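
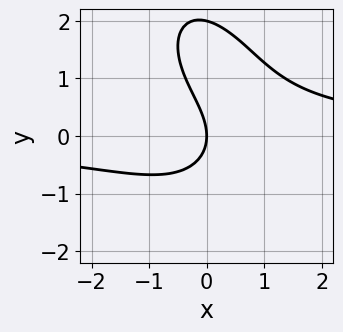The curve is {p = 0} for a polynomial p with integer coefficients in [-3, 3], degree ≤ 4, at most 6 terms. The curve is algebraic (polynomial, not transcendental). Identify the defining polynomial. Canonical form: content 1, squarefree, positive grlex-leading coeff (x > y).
2*x^2*y + x*y^2 + y^3 - 2*y^2 - 3*x

1. The degree is 3 — the shape is more complex than any degree-2 curve.
2. Observable constraints: among the integer gridlines, it crosses the y-axis at y ∈ {0, 2}; one x-axis crossing is at x = 0.
3. These observations pin down the coefficients.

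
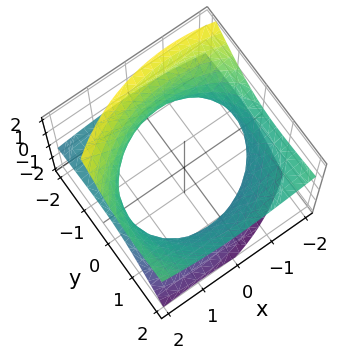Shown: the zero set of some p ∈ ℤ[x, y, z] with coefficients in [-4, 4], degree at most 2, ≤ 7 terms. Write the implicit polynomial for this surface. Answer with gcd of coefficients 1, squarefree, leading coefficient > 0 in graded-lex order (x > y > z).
x^2 + x*z + y^2 - 3*y*z - 3*z^2 - 3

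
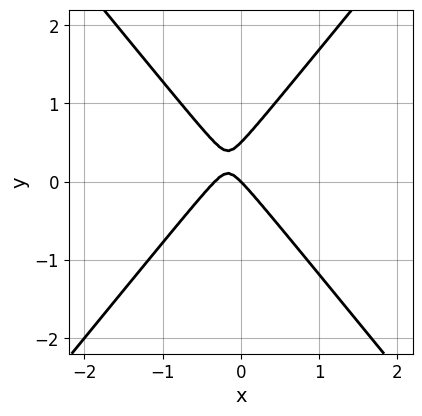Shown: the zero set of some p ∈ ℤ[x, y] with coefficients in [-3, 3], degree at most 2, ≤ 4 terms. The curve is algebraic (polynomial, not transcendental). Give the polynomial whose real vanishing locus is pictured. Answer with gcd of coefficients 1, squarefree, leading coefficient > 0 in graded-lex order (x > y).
3*x^2 - 2*y^2 + x + y

1. Degree: the shape is more complex than any degree-1 curve, so deg p = 2.
2. Checking where it meets the axes: it crosses the x-axis at the gridline x = 0; it crosses the y-axis at the gridline y = 0.
3. Matching integer coefficients to the picture gives p.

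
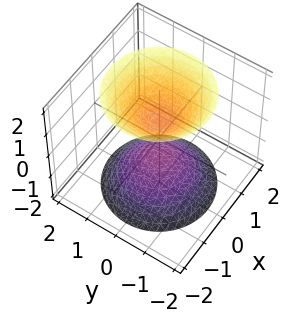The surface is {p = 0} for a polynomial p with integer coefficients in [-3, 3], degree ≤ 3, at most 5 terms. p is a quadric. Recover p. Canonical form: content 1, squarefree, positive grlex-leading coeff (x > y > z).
3*x^2 + 3*y^2 - 2*z^2 + 1

(a) The picture has 2 separate pieces. They look like related sheets of one shape, so recover p as a whole.
(b) The degree is 2 — two sheets facing apart; a quadric.
(c) Symmetries: the surface is invariant under rotation about z: p = q(x² + y², z); mirror symmetry z ↦ −z ⇒ only even powers of z.
(d) Against the integer gridlines: no x-intercept at any integer in the box; the surface avoids every integer y-axis point in the box.
(e) Putting this together gives p.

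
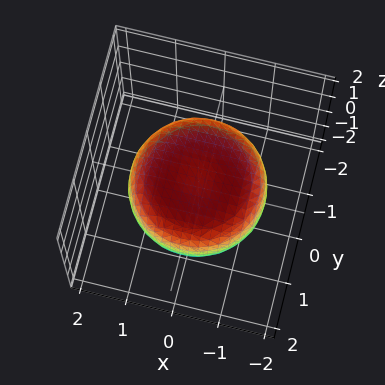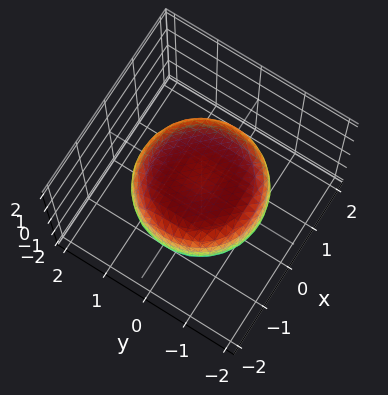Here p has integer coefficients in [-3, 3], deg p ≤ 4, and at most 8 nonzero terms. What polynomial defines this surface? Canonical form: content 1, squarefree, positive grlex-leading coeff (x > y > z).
Degree: the shape is more complex than any degree-3 surface, so deg p = 4.
By symmetry, every cross-section ⟂ z is a circle, so x, y appear only via x² + y².
Reading off the gridlines: a circular section at z = 0 has radius between 1 and 2.
Solving for integer coefficients yields p as stated.

x^4 + 2*x^2*y^2 + y^4 - x^2 - y^2 + 3*z^2 - 2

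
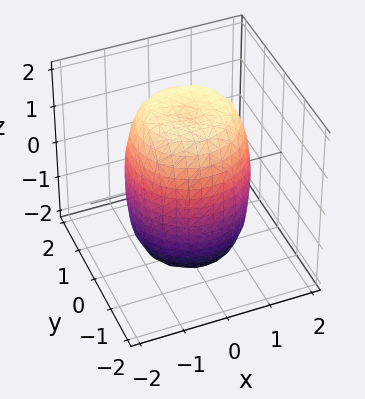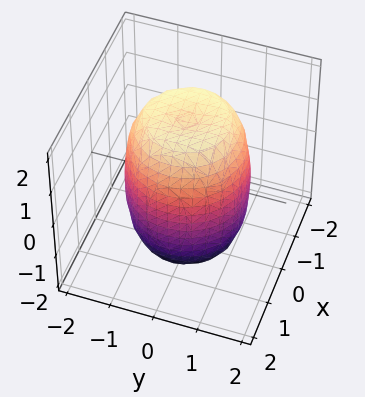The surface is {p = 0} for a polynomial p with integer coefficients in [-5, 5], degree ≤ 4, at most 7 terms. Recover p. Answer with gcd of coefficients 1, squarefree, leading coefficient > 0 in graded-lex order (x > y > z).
(a) Degree: the shape is more complex than any degree-3 surface, so deg p = 4.
(b) By symmetry, every cross-section ⟂ z is a circle, so x, y appear only via x² + y².
(c) Observable constraints: a circular section at z = 1 has radius between 1 and 2.
(d) Matching integer coefficients to the picture gives p.

2*x^4 + 4*x^2*y^2 + 2*y^4 - 2*x^2 - 2*y^2 + z^2 - 3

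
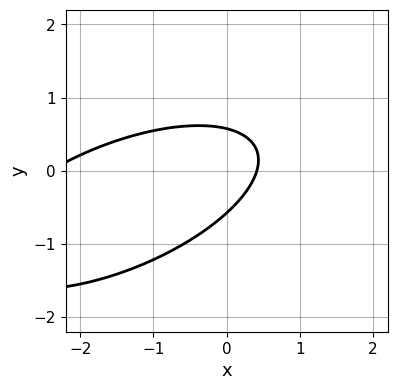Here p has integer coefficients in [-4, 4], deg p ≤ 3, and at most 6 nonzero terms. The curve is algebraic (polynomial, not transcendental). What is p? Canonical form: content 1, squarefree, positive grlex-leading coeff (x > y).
1. deg p = 2. A generic line meets the curve in up to 2 points.
2. Solving for integer coefficients yields p as stated.

x^2 - 2*x*y + 3*y^2 + 2*x - 1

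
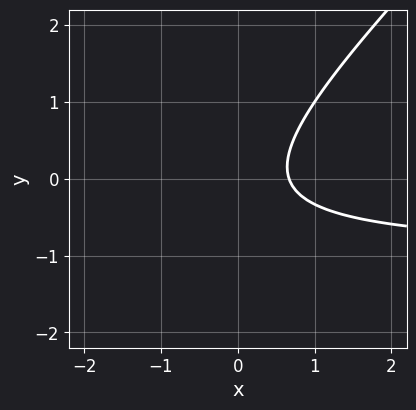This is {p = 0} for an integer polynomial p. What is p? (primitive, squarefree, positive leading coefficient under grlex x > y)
3*x*y - 3*y^2 + 3*x - y - 2

(a) deg p = 2. No degree-1 curve has this shape.
(b) Observable constraints: the curve avoids every integer y-axis point in the box.
(c) Putting this together gives p.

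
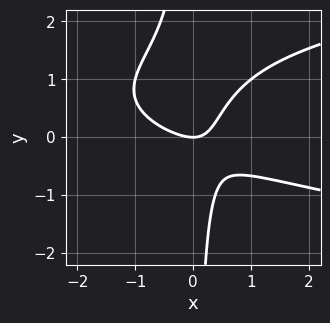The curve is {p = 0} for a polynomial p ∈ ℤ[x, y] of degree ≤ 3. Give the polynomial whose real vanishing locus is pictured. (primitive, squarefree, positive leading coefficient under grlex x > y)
3*x*y^2 - 2*x^2 - 3*x*y + 2*y

1. Degree: no degree-2 curve has this shape, so deg p = 3.
2. Reading off the gridlines: it crosses the x-axis at the gridline x = 0; it crosses the y-axis at the gridline y = 0.
3. The integer polynomial consistent with all of this is the stated p.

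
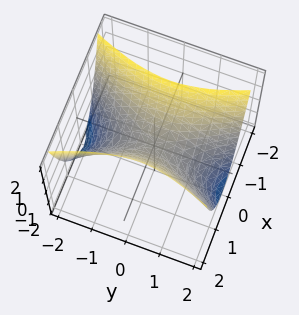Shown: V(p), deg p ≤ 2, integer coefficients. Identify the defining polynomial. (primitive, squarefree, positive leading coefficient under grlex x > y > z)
3*x^2 - y^2 - 2*z

The degree is 2 — a hyperbolic paraboloid; a quadric.
Symmetries: the x ↦ −x reflection is a symmetry, so x appears only in even powers; mirror symmetry y ↦ −y ⇒ only even powers of y.
Observable constraints: one x-axis crossing is at x = 0; it crosses the y-axis at the gridline y = 0.
These observations pin down the coefficients.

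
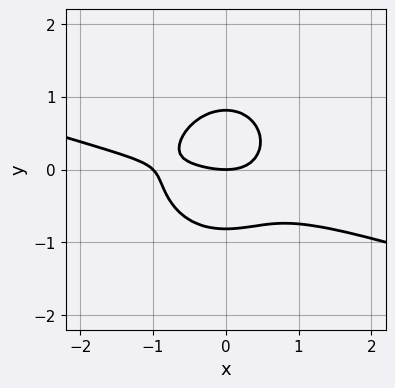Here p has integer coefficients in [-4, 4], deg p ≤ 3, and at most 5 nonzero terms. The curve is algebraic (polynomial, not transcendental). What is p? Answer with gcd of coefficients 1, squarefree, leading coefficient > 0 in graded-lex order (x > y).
First, deg p = 3. The shape is more complex than any degree-2 curve.
Next, reading off the gridlines: one y-axis crossing is at y = 0; the x-axis gridline crossings are at x ∈ {-1, 0}.
Finally, matching integer coefficients to the picture gives p.

x^3 + 3*x^2*y + 3*y^3 + x^2 - 2*y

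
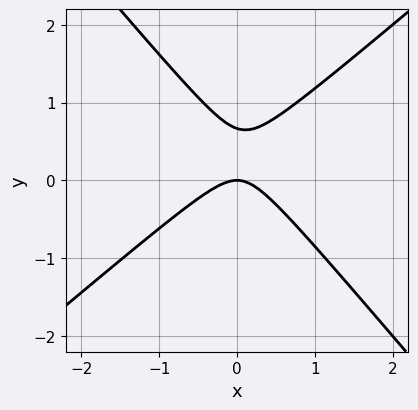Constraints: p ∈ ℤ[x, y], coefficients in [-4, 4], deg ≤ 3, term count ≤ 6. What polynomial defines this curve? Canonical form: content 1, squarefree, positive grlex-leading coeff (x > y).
1. The degree is 2 — no degree-1 curve has this shape.
2. From the visible intercepts: it meets the y-axis at y = 0 (among the integer gridlines); one x-axis crossing is at x = 0.
3. Matching integer coefficients to the picture gives p.

3*x^2 - x*y - 3*y^2 + 2*y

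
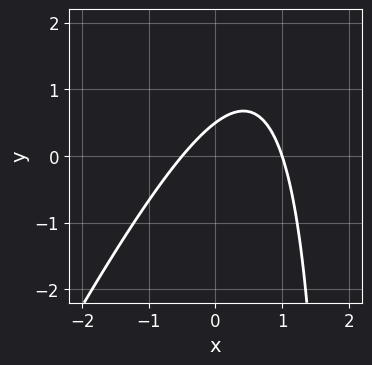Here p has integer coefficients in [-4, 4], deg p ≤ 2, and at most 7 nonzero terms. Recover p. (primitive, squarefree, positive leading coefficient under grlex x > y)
1. deg p = 2. A generic line meets the curve in up to 2 points.
2. From the visible intercepts: it crosses the x-axis at the gridline x = 1.
3. Solving for integer coefficients yields p as stated.

2*x^2 - x*y - x + 2*y - 1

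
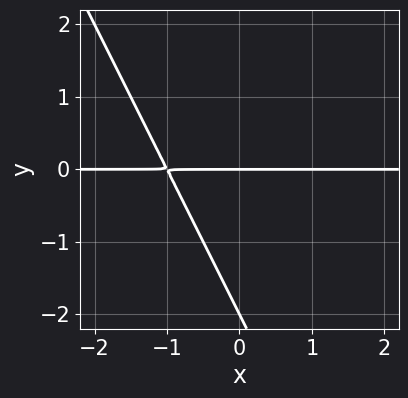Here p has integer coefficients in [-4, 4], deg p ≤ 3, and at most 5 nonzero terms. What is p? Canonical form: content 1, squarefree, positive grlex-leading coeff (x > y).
2*x*y + y^2 + 2*y

First, the degree is 2 — the shape is more complex than any degree-1 curve.
Then, from the axis intercepts and sections: among the integer gridlines, it crosses the y-axis at y ∈ {-2, 0}; the visible x-axis segment lies entirely on the curve.
Finally, together with the visible shape, these determine p as stated.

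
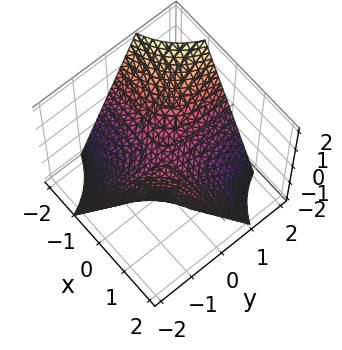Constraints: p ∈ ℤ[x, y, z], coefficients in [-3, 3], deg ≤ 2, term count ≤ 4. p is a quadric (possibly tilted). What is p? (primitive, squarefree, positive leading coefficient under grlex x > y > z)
x*y + z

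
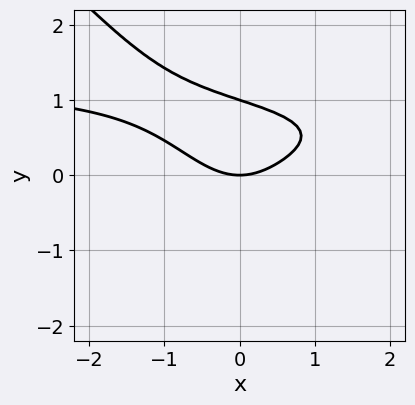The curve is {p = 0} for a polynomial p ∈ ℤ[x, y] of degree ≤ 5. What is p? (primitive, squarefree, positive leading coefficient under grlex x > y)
1. deg p = 4. A generic line meets the curve in up to 4 points.
2. Checking where it meets the axes: one x-axis crossing is at x = 0; the y-axis gridline crossings are at y ∈ {0, 1}.
3. Solving for integer coefficients yields p as stated.

3*x*y^3 + 3*y^4 - x^2*y + 2*x^2 - 3*y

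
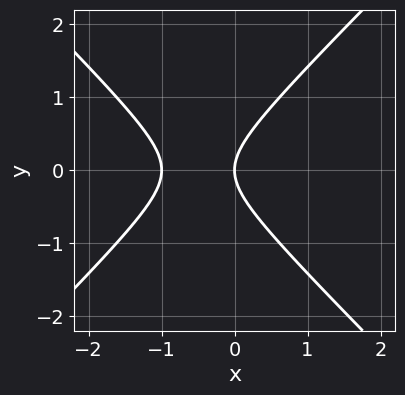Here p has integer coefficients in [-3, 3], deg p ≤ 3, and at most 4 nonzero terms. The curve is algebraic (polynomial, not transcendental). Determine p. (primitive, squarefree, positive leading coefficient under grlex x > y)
1. deg p = 2. The shape is more complex than any degree-1 curve.
2. Symmetries: the y ↦ −y reflection is a symmetry, so y appears only in even powers.
3. Reading off the gridlines: the x-axis gridline crossings are at x ∈ {-1, 0}; it crosses the y-axis at the gridline y = 0.
4. The integer polynomial consistent with all of this is the stated p.

x^2 - y^2 + x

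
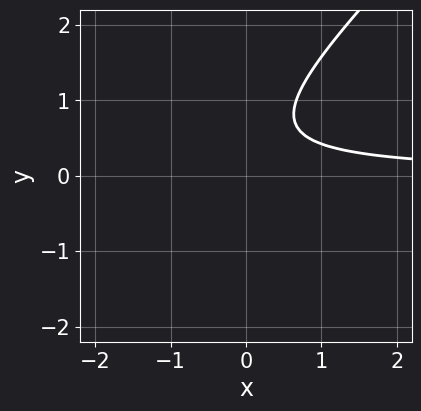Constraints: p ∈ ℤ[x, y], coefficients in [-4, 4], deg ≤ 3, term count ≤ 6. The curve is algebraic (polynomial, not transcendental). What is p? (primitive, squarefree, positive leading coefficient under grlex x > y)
First, deg p = 2. No degree-1 curve has this shape.
Then, checking where it meets the axes: the curve avoids every integer y-axis point in the box; it misses every integer gridline on the x-axis.
Finally, fitting integer coefficients to these (and the overall shape) gives p.

3*x*y - 3*y^2 + 3*y - 2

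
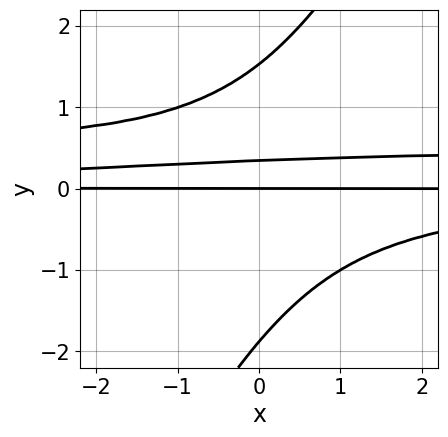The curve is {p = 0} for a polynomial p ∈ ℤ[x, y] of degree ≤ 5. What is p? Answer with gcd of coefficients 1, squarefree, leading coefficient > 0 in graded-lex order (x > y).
2*x*y^3 - y^4 - x*y^2 + 3*y^2 - y

1. Degree: the shape is more complex than any degree-3 curve, so deg p = 4.
2. Observable constraints: the visible x-axis segment lies entirely on the curve; it crosses the y-axis at the gridline y = 0.
3. Assembling these constraints gives the stated polynomial.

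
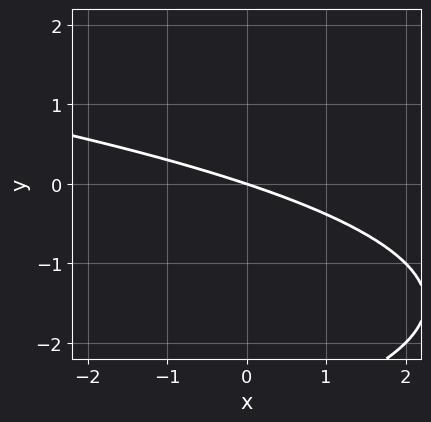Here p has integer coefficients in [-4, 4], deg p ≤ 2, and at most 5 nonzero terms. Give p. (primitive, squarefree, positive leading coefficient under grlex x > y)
y^2 + x + 3*y

First, deg p = 2. The shape is more complex than any degree-1 curve.
Next, checking where it meets the axes: it crosses the y-axis at the gridline y = 0; it meets the x-axis at x = 0 (among the integer gridlines).
Finally, the integer polynomial consistent with all of this is the stated p.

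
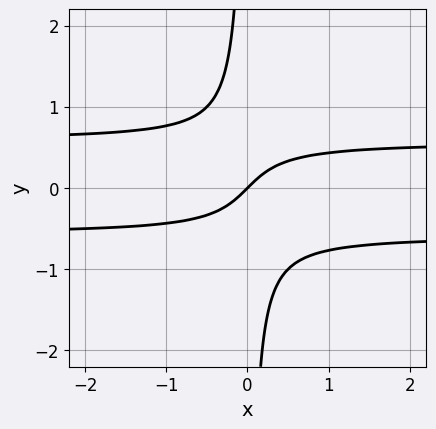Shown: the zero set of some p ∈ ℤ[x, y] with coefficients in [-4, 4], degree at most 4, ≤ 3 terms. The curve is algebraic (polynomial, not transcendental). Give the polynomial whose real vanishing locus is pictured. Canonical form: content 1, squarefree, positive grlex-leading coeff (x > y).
3*x*y^2 - x + y

(a) Degree: the shape is more complex than any degree-2 curve, so deg p = 3.
(b) Reading off the gridlines: it meets the x-axis at x = 0 (among the integer gridlines); it crosses the y-axis at the gridline y = 0.
(c) Putting this together gives p.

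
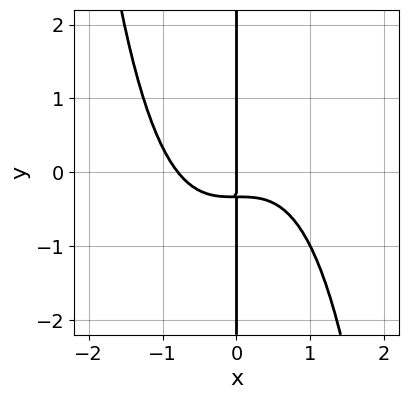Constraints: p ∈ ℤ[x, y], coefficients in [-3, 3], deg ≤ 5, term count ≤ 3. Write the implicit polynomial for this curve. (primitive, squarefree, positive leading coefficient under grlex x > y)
(a) deg p = 4.
(b) Against the integer gridlines: it meets the x-axis at x = 0 (among the integer gridlines); the visible y-axis segment lies entirely on the curve.
(c) Putting this together gives p.

2*x^4 + 3*x*y + x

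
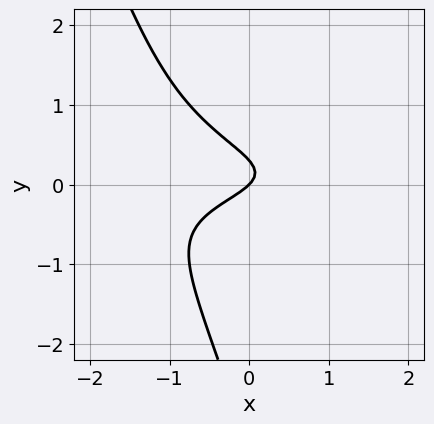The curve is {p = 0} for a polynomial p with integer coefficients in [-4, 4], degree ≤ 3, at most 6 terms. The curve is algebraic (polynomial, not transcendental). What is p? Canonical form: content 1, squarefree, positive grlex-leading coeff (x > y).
deg p = 3. The shape is more complex than any degree-2 curve.
Observable constraints: it meets the y-axis at y = 0 (among the integer gridlines); it meets the x-axis at x = 0 (among the integer gridlines).
These observations pin down the coefficients.

3*x*y^2 + y^3 + 3*y^2 + x - y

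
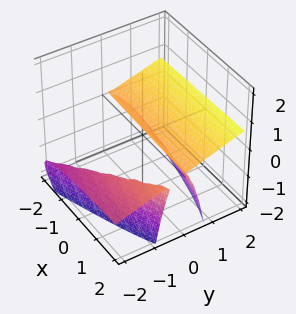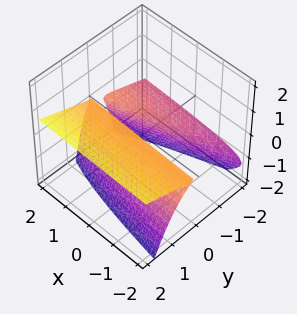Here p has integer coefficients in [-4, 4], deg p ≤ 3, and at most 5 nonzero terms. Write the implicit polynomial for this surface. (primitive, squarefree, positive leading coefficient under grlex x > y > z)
x*z^2 + y^3 - 3*y^2*z - 3*z^2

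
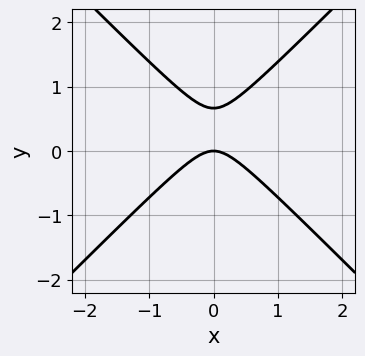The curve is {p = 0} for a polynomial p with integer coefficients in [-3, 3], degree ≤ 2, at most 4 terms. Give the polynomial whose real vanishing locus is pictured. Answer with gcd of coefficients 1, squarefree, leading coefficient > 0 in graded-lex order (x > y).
3*x^2 - 3*y^2 + 2*y

(a) deg p = 2.
(b) Symmetries: it's symmetric under x → −x, forcing even powers of x.
(c) Reading off the gridlines: it crosses the y-axis at the gridline y = 0; it crosses the x-axis at the gridline x = 0.
(d) Solving for integer coefficients yields p as stated.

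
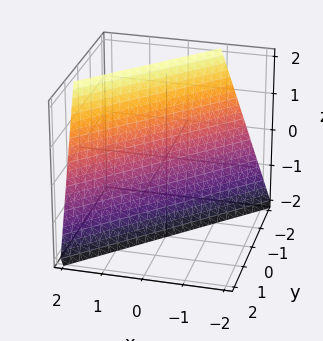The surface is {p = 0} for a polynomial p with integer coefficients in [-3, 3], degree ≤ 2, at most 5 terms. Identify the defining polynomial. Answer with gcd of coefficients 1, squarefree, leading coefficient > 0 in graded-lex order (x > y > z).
3*x - 3*y - z - 2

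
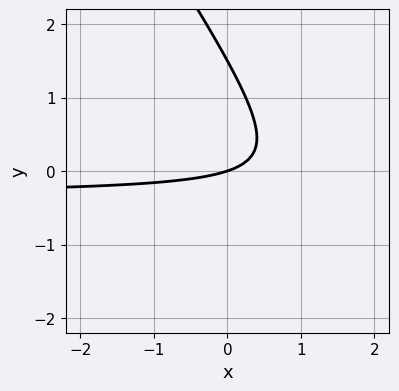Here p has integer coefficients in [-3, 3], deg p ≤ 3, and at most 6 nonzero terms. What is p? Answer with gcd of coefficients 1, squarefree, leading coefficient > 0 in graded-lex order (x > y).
First, degree: the shape is more complex than any degree-1 curve, so deg p = 2.
Then, from the visible intercepts: it meets the y-axis at y = 0 (among the integer gridlines); one x-axis crossing is at x = 0.
Finally, the integer polynomial consistent with all of this is the stated p.

3*x*y + 2*y^2 + x - 3*y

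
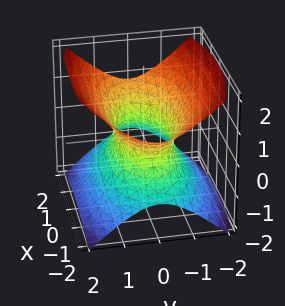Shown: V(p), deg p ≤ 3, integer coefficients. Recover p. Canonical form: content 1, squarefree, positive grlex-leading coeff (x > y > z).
x^2 + 3*y^2 - 3*z^2 - 2

First, the degree is 2 — one connected sheet with a waist; a quadric.
Then, symmetries: the x ↦ −x reflection is a symmetry, so x appears only in even powers; mirror symmetry z ↦ −z ⇒ only even powers of z; the y ↦ −y reflection is a symmetry, so y appears only in even powers.
Then, from the visible intercepts: it misses every integer gridline on the z-axis.
Finally, assembling these constraints gives the stated polynomial.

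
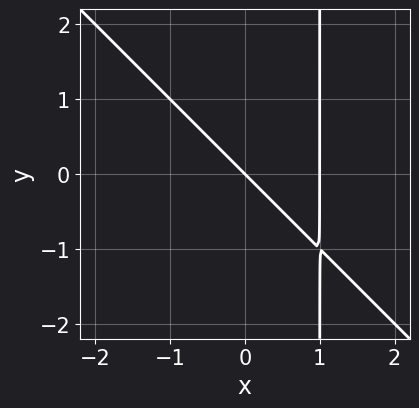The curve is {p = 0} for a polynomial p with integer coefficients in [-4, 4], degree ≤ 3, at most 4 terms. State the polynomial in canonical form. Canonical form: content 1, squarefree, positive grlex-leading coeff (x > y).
x^2 + x*y - x - y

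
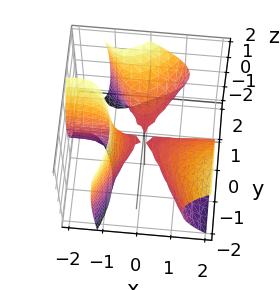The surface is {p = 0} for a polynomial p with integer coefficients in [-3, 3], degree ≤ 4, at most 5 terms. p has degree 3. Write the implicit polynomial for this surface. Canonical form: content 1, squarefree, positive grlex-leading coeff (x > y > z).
3*x^2*y + 2*x*z^2 - y^3 + 2*z^2

(a) The picture has 3 separate pieces.
(b) The degree is 3 — no degree-2 surface has this shape.
(c) Checking where it meets the axes: the visible x-axis segment lies entirely on the surface; it crosses the z-axis at the gridline z = 0; one y-axis crossing is at y = 0.
(d) Together with the visible shape, these determine p as stated.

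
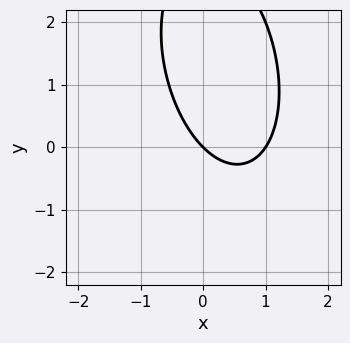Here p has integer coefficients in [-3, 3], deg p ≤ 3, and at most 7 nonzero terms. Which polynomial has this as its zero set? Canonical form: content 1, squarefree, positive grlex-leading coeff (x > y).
(a) The degree is 2 — no degree-1 curve has this shape.
(b) Checking where it meets the axes: the x-axis gridline crossings are at x ∈ {0, 1}; it meets the y-axis at y = 0 (among the integer gridlines).
(c) Together with the visible shape, these determine p as stated.

3*x^2 + x*y + y^2 - 3*x - 3*y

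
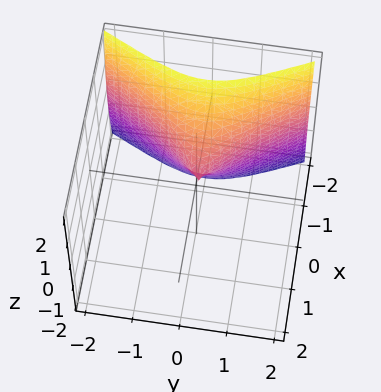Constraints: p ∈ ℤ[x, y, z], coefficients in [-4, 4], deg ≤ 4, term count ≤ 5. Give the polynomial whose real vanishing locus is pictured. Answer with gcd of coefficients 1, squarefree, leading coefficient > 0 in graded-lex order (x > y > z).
2*x^3 + 3*y^2 + z^2

1. Degree: the shape is more complex than any degree-2 surface, so deg p = 3.
2. Checking where it meets the axes: one z-axis crossing is at z = 0; it crosses the y-axis at the gridline y = 0; it meets the x-axis at x = 0 (among the integer gridlines).
3. Matching integer coefficients to the picture gives p.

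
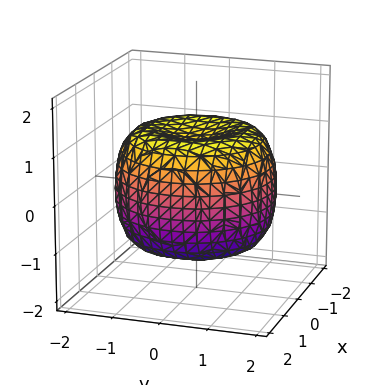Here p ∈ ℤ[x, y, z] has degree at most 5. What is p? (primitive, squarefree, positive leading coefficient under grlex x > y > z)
x^4 + 2*x^2*y^2 + y^4 - 2*x^2 - 2*y^2 + 2*z^2 - 2

First, the degree is 4 — a generic line meets the surface in up to 4 points.
Then, by symmetry, every cross-section ⟂ z is a circle, so x, y appear only via x² + y².
Next, against the integer gridlines: a circular section at z = 1 has radius between 1 and 2; the z-axis gridline crossings are at z ∈ {-1, 1}.
Finally, the integer polynomial consistent with all of this is the stated p.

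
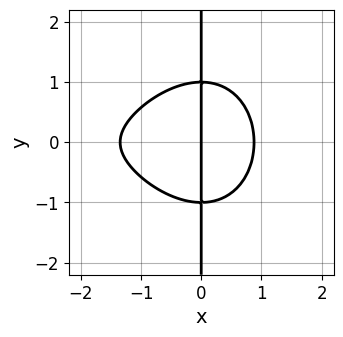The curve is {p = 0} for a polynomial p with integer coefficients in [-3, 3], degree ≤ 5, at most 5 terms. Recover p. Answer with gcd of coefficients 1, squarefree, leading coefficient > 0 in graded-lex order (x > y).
x^4 + 3*x^3 + 3*x*y^2 - 3*x

First, degree: a generic line meets the curve in up to 4 points, so deg p = 4.
Next, symmetries: mirror symmetry y ↦ −y ⇒ only even powers of y.
Then, against the integer gridlines: one x-axis crossing is at x = 0; every point of the y-axis in the box is on the curve.
Finally, assembling these constraints gives the stated polynomial.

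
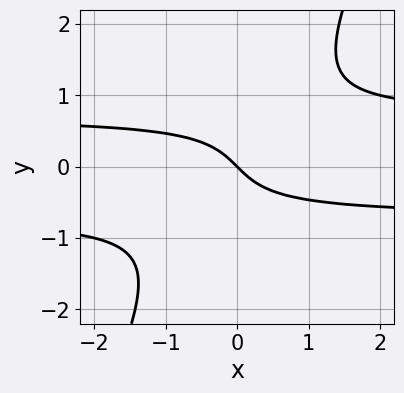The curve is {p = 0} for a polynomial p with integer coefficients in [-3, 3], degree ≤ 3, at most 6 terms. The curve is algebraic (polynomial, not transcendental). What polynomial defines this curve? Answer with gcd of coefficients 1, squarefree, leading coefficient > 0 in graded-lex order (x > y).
2*x*y^2 - y^3 - x - y

1. Degree: a generic line meets the curve in up to 3 points, so deg p = 3.
2. Reading off the gridlines: it meets the y-axis at y = 0 (among the integer gridlines); it crosses the x-axis at the gridline x = 0.
3. Matching integer coefficients to the picture gives p.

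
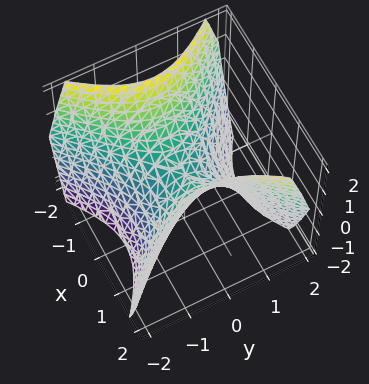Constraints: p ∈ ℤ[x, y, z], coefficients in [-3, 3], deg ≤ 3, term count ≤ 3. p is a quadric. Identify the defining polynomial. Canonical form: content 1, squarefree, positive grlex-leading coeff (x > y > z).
(a) Degree: a hyperbolic paraboloid; a quadric, so deg p = 2.
(b) Symmetries: mirror symmetry y ↦ −y ⇒ only even powers of y; the x ↦ −x reflection is a symmetry, so x appears only in even powers.
(c) From the axis intercepts and sections: one x-axis crossing is at x = 0; it crosses the z-axis at the gridline z = 0.
(d) Together with the visible shape, these determine p as stated.

x^2 - y^2 - z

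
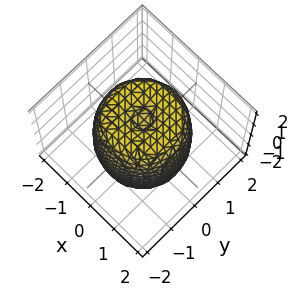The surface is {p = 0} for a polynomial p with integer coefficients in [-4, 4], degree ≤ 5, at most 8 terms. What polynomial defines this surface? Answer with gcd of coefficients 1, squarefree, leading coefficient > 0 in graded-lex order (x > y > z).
2*x^4 + 4*x^2*y^2 + 2*y^4 - 3*x^2 - 3*y^2 + z^2 - 2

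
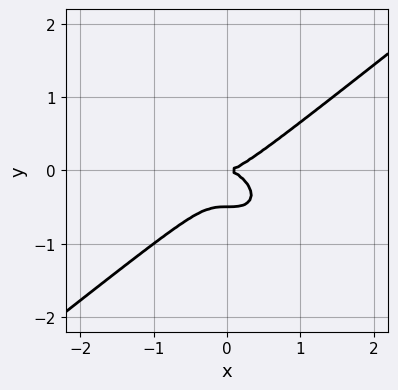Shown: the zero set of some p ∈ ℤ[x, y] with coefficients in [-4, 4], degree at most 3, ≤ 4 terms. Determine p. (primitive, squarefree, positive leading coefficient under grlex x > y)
x^3 - 2*y^3 - y^2

Degree: the shape is more complex than any degree-2 curve, so deg p = 3.
Checking where it meets the axes: it crosses the x-axis at the gridline x = 0; it meets the y-axis at y = 0 (among the integer gridlines).
Solving for integer coefficients yields p as stated.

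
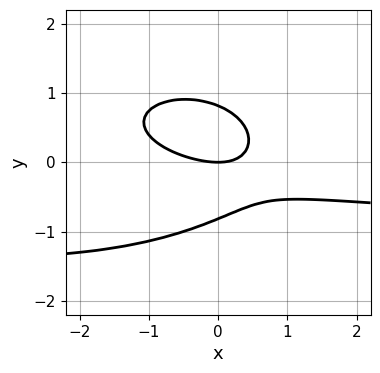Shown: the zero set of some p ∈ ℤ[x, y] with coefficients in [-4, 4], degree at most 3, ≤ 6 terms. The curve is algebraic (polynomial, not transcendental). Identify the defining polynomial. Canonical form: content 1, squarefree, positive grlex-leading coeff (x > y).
x^2*y + 3*y^3 + x^2 + 2*x*y - 2*y

1. The degree is 3 — the shape is more complex than any degree-2 curve.
2. From the axis intercepts and sections: it meets the y-axis at y = 0 (among the integer gridlines); one x-axis crossing is at x = 0.
3. Putting this together gives p.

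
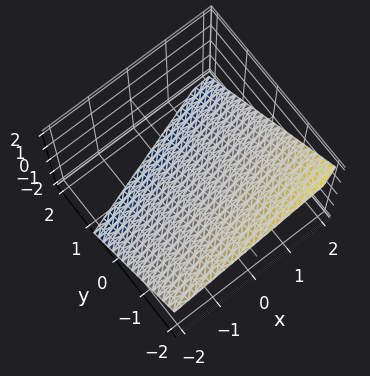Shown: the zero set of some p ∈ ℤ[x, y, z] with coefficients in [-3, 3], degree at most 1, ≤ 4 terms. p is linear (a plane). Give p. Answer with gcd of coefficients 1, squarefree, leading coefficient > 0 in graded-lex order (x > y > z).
x - 3*y - 3*z - 2

1. deg p = 1. Every cross-section is a straight line — this is a plane.
2. Against the integer gridlines: one x-axis crossing is at x = 2.
3. The integer polynomial consistent with all of this is the stated p.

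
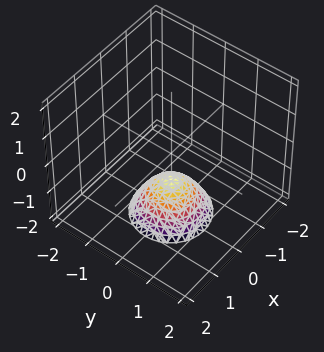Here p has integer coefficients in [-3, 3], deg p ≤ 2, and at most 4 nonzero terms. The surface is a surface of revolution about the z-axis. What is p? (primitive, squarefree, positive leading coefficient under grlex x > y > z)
First, degree: a generic line meets the surface in up to 2 points, so deg p = 2.
Next, symmetry: the surface is invariant under rotation about z: p = q(x² + y², z).
Then, from the visible intercepts: it meets the z-axis at z = -1 (among the integer gridlines); the surface avoids every integer y-axis point in the box; a circular section at z = -2 has radius exactly 1; the surface avoids every integer x-axis point in the box.
Finally, putting this together gives p.

x^2 + y^2 + z + 1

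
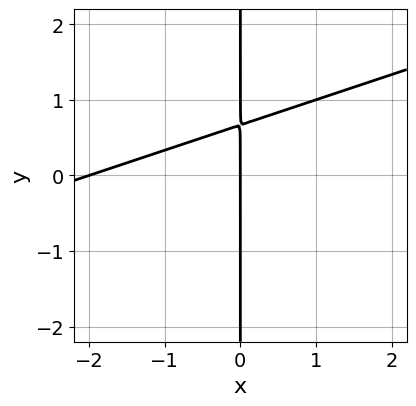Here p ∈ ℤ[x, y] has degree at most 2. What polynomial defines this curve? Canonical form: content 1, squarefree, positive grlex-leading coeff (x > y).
x^2 - 3*x*y + 2*x

The degree is 2 — no degree-1 curve has this shape.
Reading off the gridlines: the visible y-axis segment lies entirely on the curve; among the integer gridlines, it crosses the x-axis at x ∈ {-2, 0}.
Fitting integer coefficients to these (and the overall shape) gives p.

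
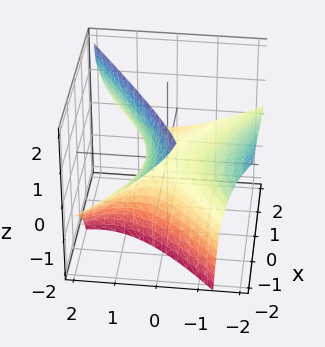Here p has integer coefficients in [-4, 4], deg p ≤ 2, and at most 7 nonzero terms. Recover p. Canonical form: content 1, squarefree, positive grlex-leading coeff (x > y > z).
1. The degree is 2 — no degree-1 surface has this shape.
2. From the axis intercepts and sections: one x-axis crossing is at x = 0; it meets the y-axis at y = 0 (among the integer gridlines); one z-axis crossing is at z = 0.
3. The integer polynomial consistent with all of this is the stated p.

x^2 + 3*x*z - 2*y^2 - 3*y*z + 3*z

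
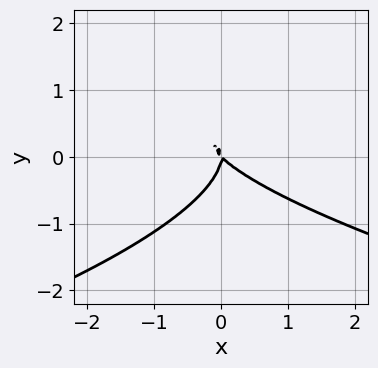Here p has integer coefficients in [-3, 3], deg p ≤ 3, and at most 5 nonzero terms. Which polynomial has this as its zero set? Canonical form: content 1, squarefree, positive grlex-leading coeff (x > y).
1. The degree is 3 — a generic line meets the curve in up to 3 points.
2. From the axis intercepts and sections: it crosses the x-axis at the gridline x = 0; it meets the y-axis at y = 0 (among the integer gridlines).
3. These observations pin down the coefficients.

3*y^3 + 2*x^2 + 2*x*y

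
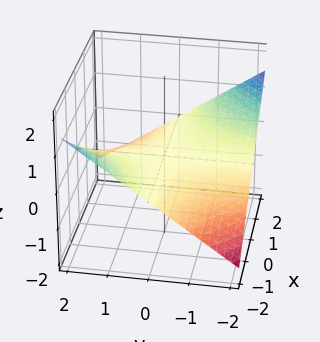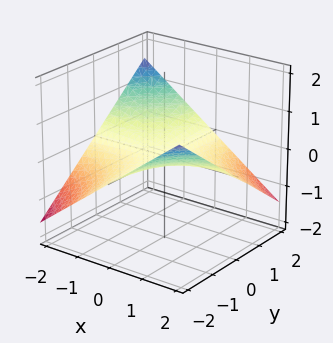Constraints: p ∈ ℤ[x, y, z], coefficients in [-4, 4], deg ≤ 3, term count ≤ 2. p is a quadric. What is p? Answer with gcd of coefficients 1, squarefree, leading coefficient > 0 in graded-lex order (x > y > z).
x*y + 3*z

First, degree: a saddle surface; a quadric, so deg p = 2.
Then, reading off the gridlines: the visible y-axis segment lies entirely on the surface; one z-axis crossing is at z = 0; every point of the x-axis in the box is on the surface.
Finally, fitting integer coefficients to these (and the overall shape) gives p.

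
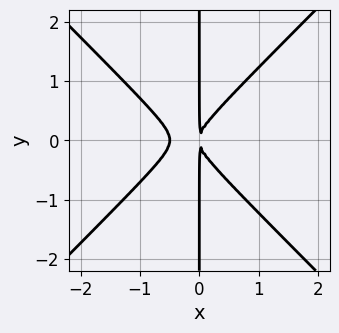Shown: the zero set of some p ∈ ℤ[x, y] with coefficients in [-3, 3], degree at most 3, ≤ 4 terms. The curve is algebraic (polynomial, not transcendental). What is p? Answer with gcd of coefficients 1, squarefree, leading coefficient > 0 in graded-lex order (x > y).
First, deg p = 3.
Next, symmetries: mirror symmetry y ↦ −y ⇒ only even powers of y.
Then, observable constraints: every point of the y-axis in the box is on the curve.
Finally, the integer polynomial consistent with all of this is the stated p.

2*x^3 - 2*x*y^2 + x^2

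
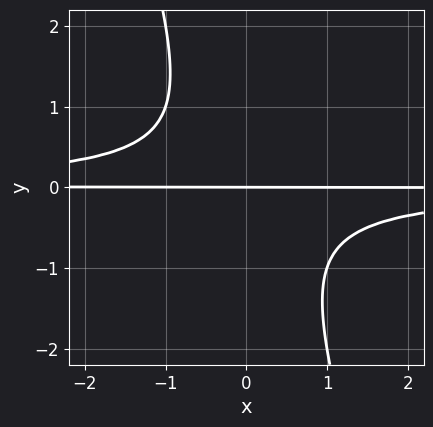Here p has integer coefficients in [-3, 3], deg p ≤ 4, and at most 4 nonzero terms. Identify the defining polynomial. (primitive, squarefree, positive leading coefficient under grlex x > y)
3*x*y^2 + y^3 + 2*y

1. The degree is 3 — no degree-2 curve has this shape.
2. Reading off the gridlines: the visible x-axis segment lies entirely on the curve; it meets the y-axis at y = 0 (among the integer gridlines).
3. Assembling these constraints gives the stated polynomial.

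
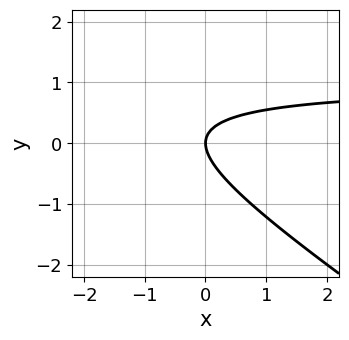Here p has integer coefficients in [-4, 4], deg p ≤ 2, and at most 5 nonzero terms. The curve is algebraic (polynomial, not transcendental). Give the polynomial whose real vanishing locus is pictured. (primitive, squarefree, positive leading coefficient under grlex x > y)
Degree: a generic line meets the curve in up to 2 points, so deg p = 2.
From the visible intercepts: it crosses the y-axis at the gridline y = 0; it meets the x-axis at x = 0 (among the integer gridlines).
Matching integer coefficients to the picture gives p.

2*x*y + 3*y^2 - 2*x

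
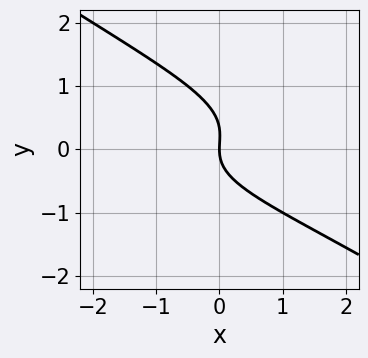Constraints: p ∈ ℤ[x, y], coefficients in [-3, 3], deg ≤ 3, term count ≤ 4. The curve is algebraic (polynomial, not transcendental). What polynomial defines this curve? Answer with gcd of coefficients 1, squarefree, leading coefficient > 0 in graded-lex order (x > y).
2*x*y^2 + 3*y^3 - y^2 + 2*x

First, degree: a generic line meets the curve in up to 3 points, so deg p = 3.
Next, reading off the gridlines: it meets the y-axis at y = 0 (among the integer gridlines); one x-axis crossing is at x = 0.
Finally, solving for integer coefficients yields p as stated.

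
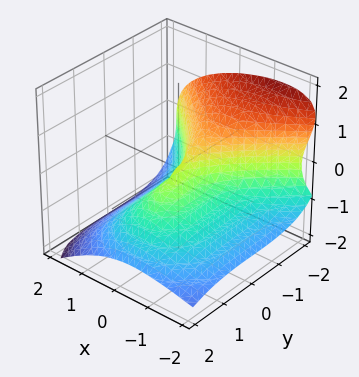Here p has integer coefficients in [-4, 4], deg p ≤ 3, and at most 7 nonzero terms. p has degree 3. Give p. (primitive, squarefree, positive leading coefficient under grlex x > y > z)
2*x*z^2 + y^3 + 3*z^3 + 3*x^2 + x*z

1. deg p = 3. The shape is more complex than any degree-2 surface.
2. From the axis intercepts and sections: one y-axis crossing is at y = 0; one z-axis crossing is at z = 0; it crosses the x-axis at the gridline x = 0.
3. Matching integer coefficients to the picture gives p.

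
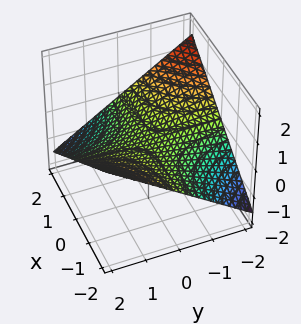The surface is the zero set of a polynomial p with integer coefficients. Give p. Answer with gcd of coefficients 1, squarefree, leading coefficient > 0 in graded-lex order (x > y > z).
deg p = 2.
Observable constraints: it crosses the z-axis at the gridline z = 0; the visible y-axis segment lies entirely on the surface; every point of the x-axis in the box is on the surface.
Fitting integer coefficients to these (and the overall shape) gives p.

x*y + 3*z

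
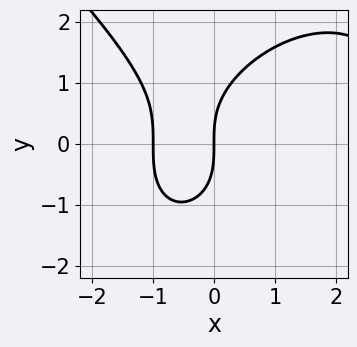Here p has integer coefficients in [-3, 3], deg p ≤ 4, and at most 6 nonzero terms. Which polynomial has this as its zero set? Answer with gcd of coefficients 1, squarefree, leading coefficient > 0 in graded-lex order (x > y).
x^3 + y^3 - 2*x^2 - 3*x

(a) The degree is 3 — no degree-2 curve has this shape.
(b) From the axis intercepts and sections: it meets the y-axis at y = 0 (among the integer gridlines); among the integer gridlines, it crosses the x-axis at x ∈ {-1, 0}.
(c) These observations pin down the coefficients.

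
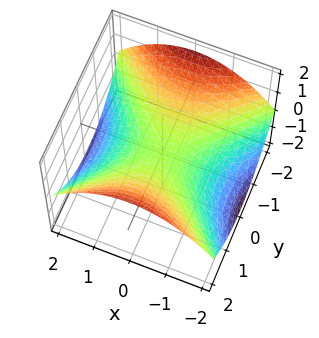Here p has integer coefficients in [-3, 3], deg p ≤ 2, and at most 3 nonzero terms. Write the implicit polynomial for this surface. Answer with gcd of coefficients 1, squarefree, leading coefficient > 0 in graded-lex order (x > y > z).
deg p = 2. A hyperbolic paraboloid; a quadric.
Symmetries: it's symmetric under x → −x, forcing even powers of x; the y ↦ −y reflection is a symmetry, so y appears only in even powers.
Observable constraints: one x-axis crossing is at x = 0; it crosses the y-axis at the gridline y = 0; it meets the z-axis at z = 0 (among the integer gridlines).
Fitting integer coefficients to these (and the overall shape) gives p.

x^2 - y^2 + 3*z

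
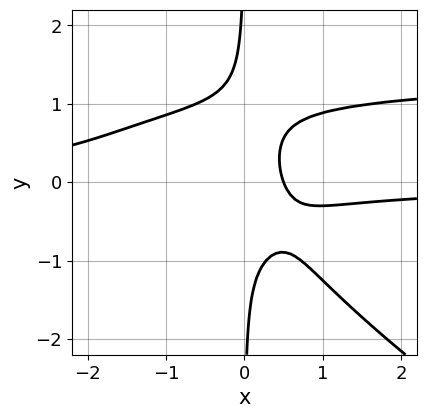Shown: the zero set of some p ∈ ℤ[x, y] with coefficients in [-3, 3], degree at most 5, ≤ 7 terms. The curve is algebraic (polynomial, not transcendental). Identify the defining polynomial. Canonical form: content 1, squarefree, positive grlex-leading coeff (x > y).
1. deg p = 4. No degree-3 curve has this shape.
2. Observable constraints: it misses every integer gridline on the y-axis.
3. Fitting integer coefficients to these (and the overall shape) gives p.

2*x^2*y^2 + 3*x*y^3 - 3*x^2*y - 2*x + 1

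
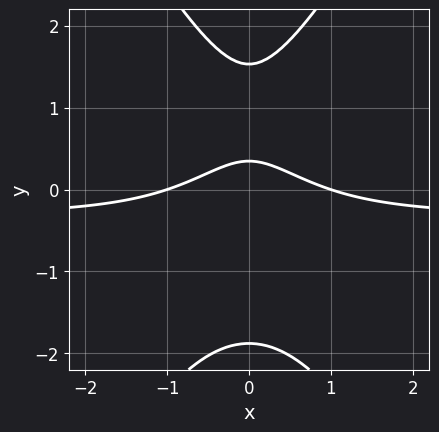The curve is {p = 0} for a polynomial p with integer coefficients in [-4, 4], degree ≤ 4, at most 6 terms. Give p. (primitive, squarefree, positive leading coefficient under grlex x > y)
3*x^2*y - y^3 + x^2 + 3*y - 1

First, degree: no degree-2 curve has this shape, so deg p = 3.
Next, symmetries: mirror symmetry x ↦ −x ⇒ only even powers of x.
Then, reading off the gridlines: among the integer gridlines, it crosses the x-axis at x ∈ {-1, 1}.
Finally, these observations pin down the coefficients.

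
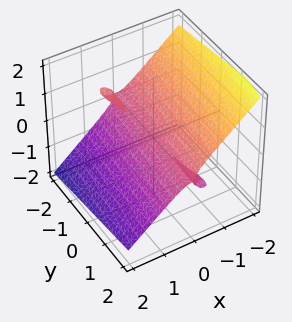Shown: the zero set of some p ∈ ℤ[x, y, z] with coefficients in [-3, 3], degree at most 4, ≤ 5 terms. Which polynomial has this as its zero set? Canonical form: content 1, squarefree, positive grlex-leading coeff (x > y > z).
2*x^3 + x*y*z + 3*z^3

I count 2 distinct pieces. They look like related sheets of one shape, so recover p as a whole.
deg p = 3. The shape is more complex than any degree-2 surface.
Checking where it meets the axes: every point of the y-axis in the box is on the surface; one x-axis crossing is at x = 0; one z-axis crossing is at z = 0.
Assembling these constraints gives the stated polynomial.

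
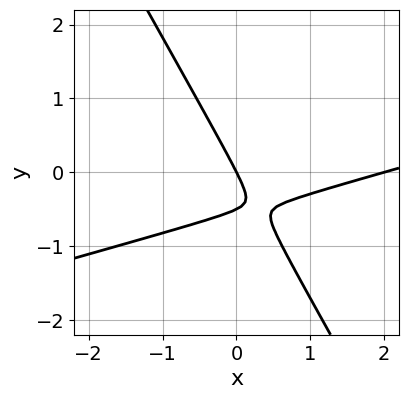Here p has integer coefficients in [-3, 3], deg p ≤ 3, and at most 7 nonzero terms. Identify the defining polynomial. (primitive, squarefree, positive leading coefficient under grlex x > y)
x^2 - 3*x*y - 2*y^2 - 2*x - y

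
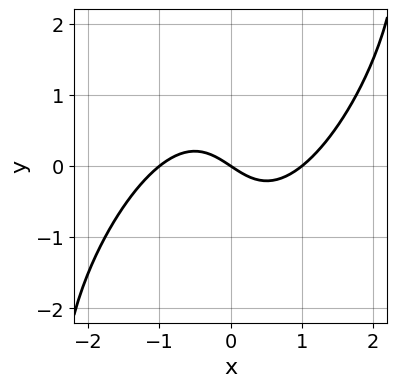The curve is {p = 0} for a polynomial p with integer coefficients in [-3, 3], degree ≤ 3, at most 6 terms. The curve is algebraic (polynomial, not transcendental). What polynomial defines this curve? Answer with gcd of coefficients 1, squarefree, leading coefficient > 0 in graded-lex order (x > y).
2*x^3 - 2*x^2*y + x*y^2 - 2*x - 3*y

First, deg p = 3. No degree-2 curve has this shape.
Then, observable constraints: it crosses the y-axis at the gridline y = 0; among the integer gridlines, it crosses the x-axis at x ∈ {-1, 0, 1}.
Finally, assembling these constraints gives the stated polynomial.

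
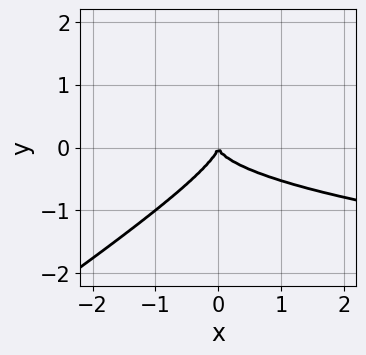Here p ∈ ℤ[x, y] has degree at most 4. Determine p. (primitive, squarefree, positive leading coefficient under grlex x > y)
(a) deg p = 3.
(b) From the visible intercepts: it crosses the y-axis at the gridline y = 0; one x-axis crossing is at x = 0.
(c) Putting this together gives p.

2*x*y^2 - 3*y^3 - x^2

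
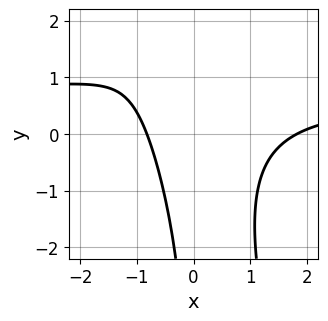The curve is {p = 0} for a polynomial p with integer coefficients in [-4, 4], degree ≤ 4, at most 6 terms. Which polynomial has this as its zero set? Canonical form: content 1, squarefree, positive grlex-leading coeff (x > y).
First, degree: no degree-2 curve has this shape, so deg p = 3.
Then, against the integer gridlines: no y-intercept at any integer in the box.
Finally, matching integer coefficients to the picture gives p.

3*x^2*y + x*y^2 - 2*x^2 + 2*x + 3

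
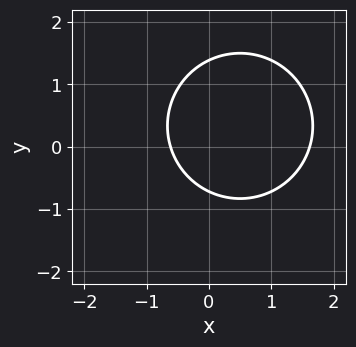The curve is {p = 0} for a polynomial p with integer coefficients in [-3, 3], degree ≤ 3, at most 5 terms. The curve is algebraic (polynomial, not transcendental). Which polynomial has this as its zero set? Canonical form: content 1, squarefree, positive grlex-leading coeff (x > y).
3*x^2 + 3*y^2 - 3*x - 2*y - 3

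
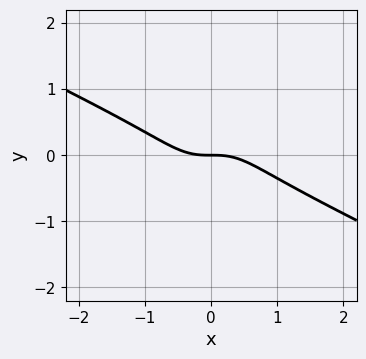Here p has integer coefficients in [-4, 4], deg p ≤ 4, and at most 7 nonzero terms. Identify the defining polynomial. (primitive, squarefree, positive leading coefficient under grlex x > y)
2*x^3 + 3*x^2*y - x*y^2 + 3*y^3 + 2*y

Degree: a generic line meets the curve in up to 3 points, so deg p = 3.
Observable constraints: it crosses the y-axis at the gridline y = 0; it meets the x-axis at x = 0 (among the integer gridlines).
The integer polynomial consistent with all of this is the stated p.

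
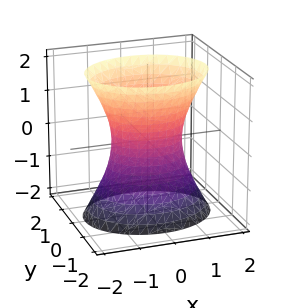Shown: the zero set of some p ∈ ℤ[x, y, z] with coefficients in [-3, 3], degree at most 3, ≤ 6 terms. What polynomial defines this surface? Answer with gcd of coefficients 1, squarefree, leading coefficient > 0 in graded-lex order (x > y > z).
First, degree: an hourglass — one-sheet hyperboloid; a quadric, so deg p = 2.
Then, symmetries: it's symmetric under x → −x, forcing even powers of x; the z ↦ −z reflection is a symmetry, so z appears only in even powers; the y ↦ −y reflection is a symmetry, so y appears only in even powers.
Next, from the axis intercepts and sections: it misses every integer gridline on the z-axis; among the integer gridlines, it crosses the x-axis at x ∈ {-1, 1}.
Finally, putting this together gives p.

2*x^2 + 3*y^2 - z^2 - 2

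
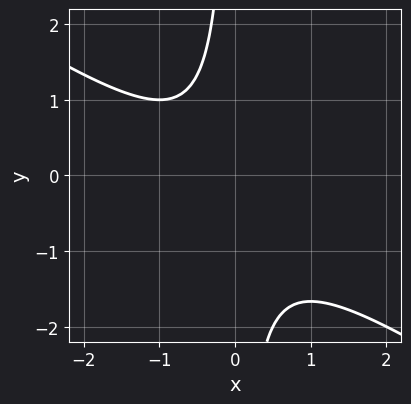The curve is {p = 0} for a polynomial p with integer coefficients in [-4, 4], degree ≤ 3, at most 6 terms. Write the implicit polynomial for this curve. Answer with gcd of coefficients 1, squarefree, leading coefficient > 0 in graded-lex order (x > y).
2*x^2 + 3*x*y + x + 2

(a) Degree: no degree-1 curve has this shape, so deg p = 2.
(b) Observable constraints: the curve avoids every integer x-axis point in the box; no y-intercept at any integer in the box.
(c) Solving for integer coefficients yields p as stated.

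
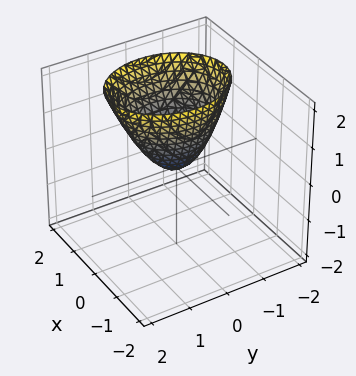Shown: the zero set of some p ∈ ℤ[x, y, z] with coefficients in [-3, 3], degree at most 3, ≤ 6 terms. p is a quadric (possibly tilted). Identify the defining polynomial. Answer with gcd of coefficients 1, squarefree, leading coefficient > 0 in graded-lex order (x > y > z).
1. Degree: a generic line meets the surface in up to 2 points, so deg p = 2.
2. From the visible intercepts: one x-axis crossing is at x = 0; it crosses the y-axis at the gridline y = 0.
3. These observations pin down the coefficients.

3*x^2 - x*z + 2*y^2 - 2*z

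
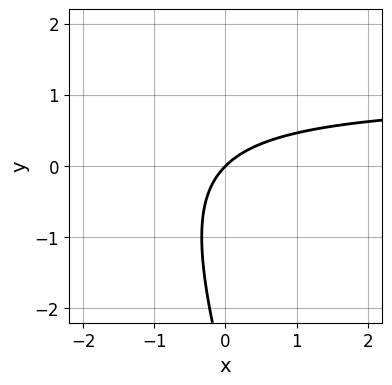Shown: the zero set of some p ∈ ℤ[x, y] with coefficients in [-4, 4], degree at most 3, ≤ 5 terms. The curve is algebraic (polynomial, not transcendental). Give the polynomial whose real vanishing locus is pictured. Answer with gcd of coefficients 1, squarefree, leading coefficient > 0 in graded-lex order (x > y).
1. Degree: the shape is more complex than any degree-1 curve, so deg p = 2.
2. Against the integer gridlines: one x-axis crossing is at x = 0; it meets the y-axis at y = 0 (among the integer gridlines).
3. These observations pin down the coefficients.

3*x*y + y^2 - 3*x + 3*y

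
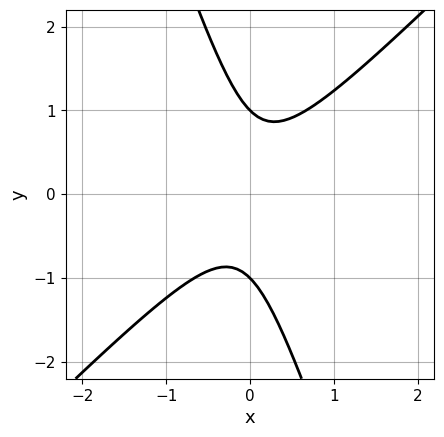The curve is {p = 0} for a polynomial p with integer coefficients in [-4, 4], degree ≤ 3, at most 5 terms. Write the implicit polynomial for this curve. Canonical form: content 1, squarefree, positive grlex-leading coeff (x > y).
3*x^2 - 2*x*y - y^2 + 1

(a) The degree is 2 — the shape is more complex than any degree-1 curve.
(b) Reading off the gridlines: it misses every integer gridline on the x-axis; the y-axis gridline crossings are at y ∈ {-1, 1}.
(c) These observations pin down the coefficients.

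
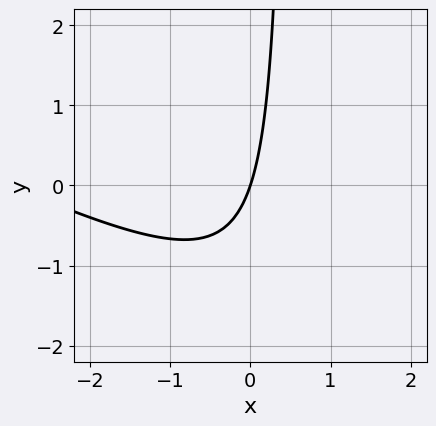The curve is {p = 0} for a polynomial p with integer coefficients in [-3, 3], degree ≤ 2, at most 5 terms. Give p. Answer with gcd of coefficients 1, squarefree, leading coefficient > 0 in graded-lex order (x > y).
deg p = 2. The shape is more complex than any degree-1 curve.
Reading off the gridlines: it crosses the y-axis at the gridline y = 0; one x-axis crossing is at x = 0.
Assembling these constraints gives the stated polynomial.

x^2 + 2*x*y + 3*x - y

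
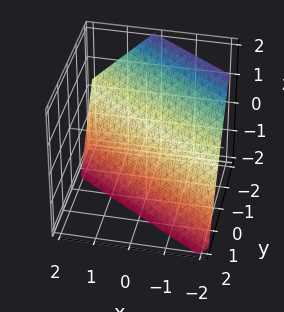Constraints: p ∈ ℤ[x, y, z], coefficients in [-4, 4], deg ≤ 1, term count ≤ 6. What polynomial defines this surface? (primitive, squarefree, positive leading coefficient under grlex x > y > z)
1. Degree: the surface is flat (a plane), so deg p = 1.
2. Observable constraints: it meets the x-axis at x = -1 (among the integer gridlines); it meets the z-axis at z = -1 (among the integer gridlines).
3. Solving for integer coefficients yields p as stated.

2*x + 3*y + 2*z + 2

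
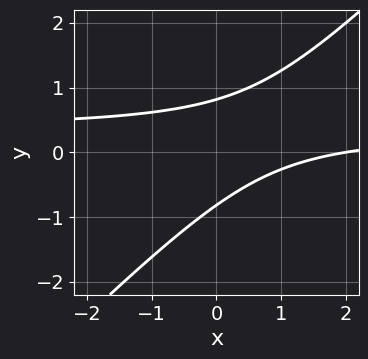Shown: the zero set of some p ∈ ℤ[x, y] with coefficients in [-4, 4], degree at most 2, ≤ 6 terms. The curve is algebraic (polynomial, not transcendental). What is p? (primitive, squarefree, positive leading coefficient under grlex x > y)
3*x*y - 3*y^2 - x + 2

The degree is 2 — the shape is more complex than any degree-1 curve.
From the visible intercepts: it crosses the x-axis at the gridline x = 2.
Matching integer coefficients to the picture gives p.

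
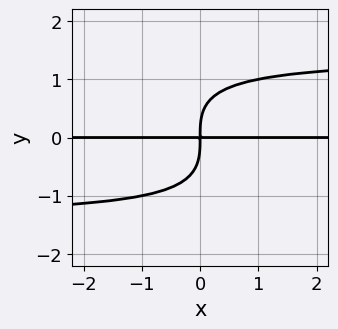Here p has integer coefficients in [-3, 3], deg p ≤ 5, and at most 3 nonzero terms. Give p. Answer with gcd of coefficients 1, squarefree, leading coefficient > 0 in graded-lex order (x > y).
x*y^3 + y^4 - 2*x*y

deg p = 4.
From the visible intercepts: the visible x-axis segment lies entirely on the curve.
Solving for integer coefficients yields p as stated.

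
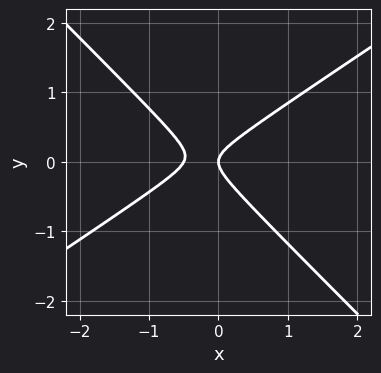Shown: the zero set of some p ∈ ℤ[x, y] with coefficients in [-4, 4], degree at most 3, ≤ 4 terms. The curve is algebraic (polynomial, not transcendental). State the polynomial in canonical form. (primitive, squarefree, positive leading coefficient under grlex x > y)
(a) The degree is 2 — the shape is more complex than any degree-1 curve.
(b) Observable constraints: it meets the y-axis at y = 0 (among the integer gridlines); it meets the x-axis at x = 0 (among the integer gridlines).
(c) These observations pin down the coefficients.

2*x^2 - x*y - 3*y^2 + x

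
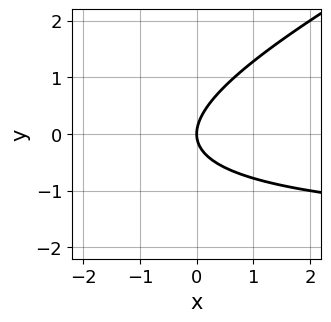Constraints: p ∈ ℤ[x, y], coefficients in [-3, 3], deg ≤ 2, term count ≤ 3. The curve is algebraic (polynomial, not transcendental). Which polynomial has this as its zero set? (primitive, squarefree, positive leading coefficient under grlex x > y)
x*y - 2*y^2 + 2*x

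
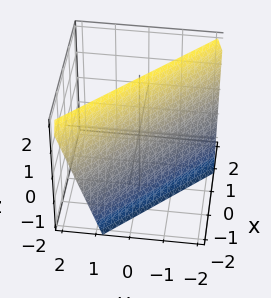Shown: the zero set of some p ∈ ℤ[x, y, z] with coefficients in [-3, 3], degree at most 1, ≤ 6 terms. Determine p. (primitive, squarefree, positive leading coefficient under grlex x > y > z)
3*x + 3*y - z + 2

(a) deg p = 1. Every cross-section is a straight line — this is a plane.
(b) From the axis intercepts and sections: it meets the z-axis at z = 2 (among the integer gridlines).
(c) Putting this together gives p.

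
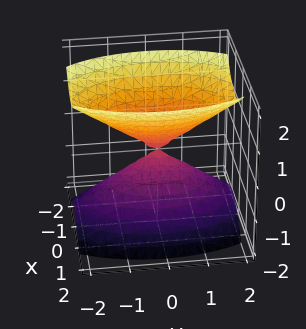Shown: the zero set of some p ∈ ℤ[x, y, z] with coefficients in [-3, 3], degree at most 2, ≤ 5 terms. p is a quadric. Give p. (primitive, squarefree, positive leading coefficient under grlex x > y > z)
(a) I count 2 distinct pieces. They look like related sheets of one shape, so recover p as a whole.
(b) deg p = 2. Two nappes meeting at a single point; a quadric.
(c) Symmetries: it's symmetric under z → −z, forcing even powers of z; it's symmetric under x → −x, forcing even powers of x; the y ↦ −y reflection is a symmetry, so y appears only in even powers.
(d) From the axis intercepts and sections: it meets the x-axis at x = 0 (among the integer gridlines); it meets the y-axis at y = 0 (among the integer gridlines); one z-axis crossing is at z = 0.
(e) Together with the visible shape, these determine p as stated.

3*x^2 + y^2 - 2*z^2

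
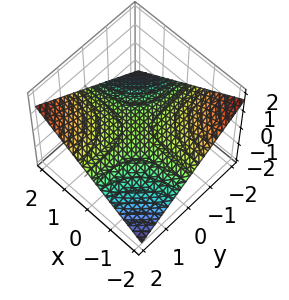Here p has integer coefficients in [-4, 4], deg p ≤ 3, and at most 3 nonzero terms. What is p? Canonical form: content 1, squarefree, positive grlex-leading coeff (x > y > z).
1. The degree is 2 — no degree-1 surface has this shape.
2. Observable constraints: every point of the y-axis in the box is on the surface; it meets the z-axis at z = 0 (among the integer gridlines).
3. Assembling these constraints gives the stated polynomial. Check: (2, 0, 0) on the x-axis lies on the surface, and p(2, 0, 0) = 0. ✓

x*y - 3*z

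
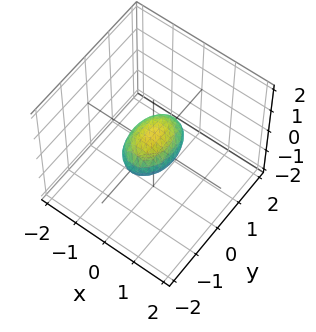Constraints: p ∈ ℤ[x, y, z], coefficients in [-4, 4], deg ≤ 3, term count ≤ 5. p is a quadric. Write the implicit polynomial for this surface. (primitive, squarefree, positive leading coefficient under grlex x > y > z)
First, the degree is 2 — bounded and convex; a quadric.
Next, symmetries: mirror symmetry x ↦ −x ⇒ only even powers of x; it's symmetric under z → −z, forcing even powers of z; the y ↦ −y reflection is a symmetry, so y appears only in even powers.
Then, against the integer gridlines: the y-axis gridline crossings are at y ∈ {-1, 1}.
Finally, together with the visible shape, these determine p as stated.

2*x^2 + y^2 + 3*z^2 - 1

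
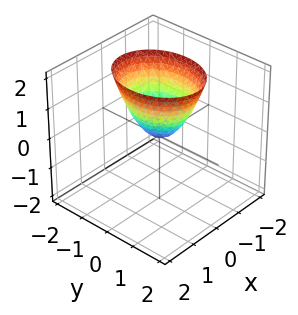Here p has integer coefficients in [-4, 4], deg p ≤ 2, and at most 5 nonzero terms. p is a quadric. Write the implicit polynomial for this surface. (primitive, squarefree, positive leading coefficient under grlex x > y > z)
3*x^2 + 2*y^2 - 2*z

1. The degree is 2 — a paraboloid; a quadric.
2. Symmetries: mirror symmetry y ↦ −y ⇒ only even powers of y; it's symmetric under x → −x, forcing even powers of x.
3. Against the integer gridlines: one z-axis crossing is at z = 0; it crosses the y-axis at the gridline y = 0; it meets the x-axis at x = 0 (among the integer gridlines).
4. Together with the visible shape, these determine p as stated.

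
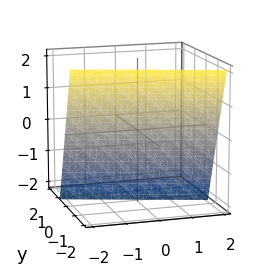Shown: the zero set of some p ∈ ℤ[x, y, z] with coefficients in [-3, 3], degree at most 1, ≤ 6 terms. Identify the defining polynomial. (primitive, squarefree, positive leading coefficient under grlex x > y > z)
x + 3*y + z + 2

(a) The degree is 1 — every cross-section is a straight line — this is a plane.
(b) Against the integer gridlines: one x-axis crossing is at x = -2; it meets the z-axis at z = -2 (among the integer gridlines).
(c) Solving for integer coefficients yields p as stated.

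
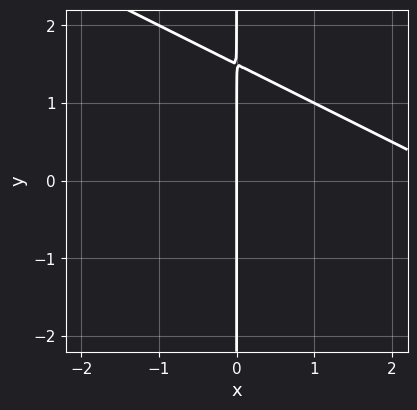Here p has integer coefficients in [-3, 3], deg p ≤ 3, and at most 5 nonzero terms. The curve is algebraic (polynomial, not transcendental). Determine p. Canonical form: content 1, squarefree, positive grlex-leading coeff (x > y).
The degree is 2 — a generic line meets the curve in up to 2 points.
Checking where it meets the axes: the visible y-axis segment lies entirely on the curve; it crosses the x-axis at the gridline x = 0.
Solving for integer coefficients yields p as stated.

x^2 + 2*x*y - 3*x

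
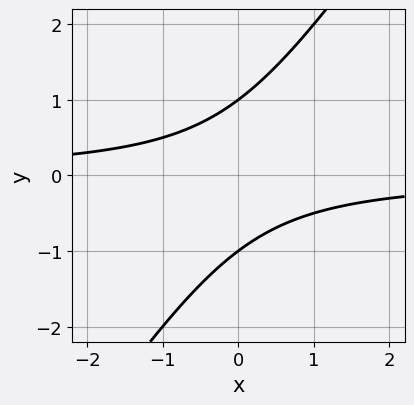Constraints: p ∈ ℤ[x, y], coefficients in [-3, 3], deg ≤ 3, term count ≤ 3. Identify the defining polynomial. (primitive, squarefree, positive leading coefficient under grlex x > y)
3*x*y - 2*y^2 + 2

(a) Degree: the shape is more complex than any degree-1 curve, so deg p = 2.
(b) Checking where it meets the axes: the y-axis gridline crossings are at y ∈ {-1, 1}; it misses every integer gridline on the x-axis.
(c) The integer polynomial consistent with all of this is the stated p.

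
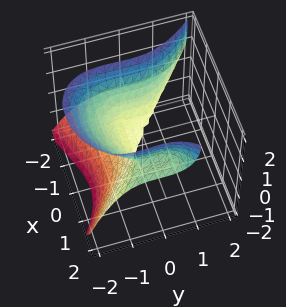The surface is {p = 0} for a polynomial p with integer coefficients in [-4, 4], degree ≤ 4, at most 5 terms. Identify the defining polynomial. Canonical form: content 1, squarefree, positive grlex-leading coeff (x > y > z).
1. The degree is 3 — no degree-2 surface has this shape.
2. From the axis intercepts and sections: it meets the x-axis at x = 0 (among the integer gridlines); one z-axis crossing is at z = 0; one y-axis crossing is at y = 0.
3. The integer polynomial consistent with all of this is the stated p.

x^3 - 3*x^2*z + 2*y^3 + y^2*z + 3*z^2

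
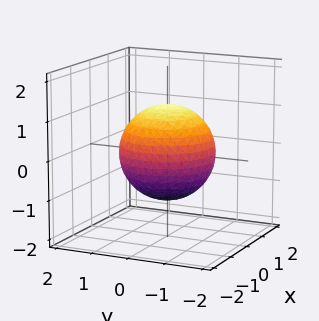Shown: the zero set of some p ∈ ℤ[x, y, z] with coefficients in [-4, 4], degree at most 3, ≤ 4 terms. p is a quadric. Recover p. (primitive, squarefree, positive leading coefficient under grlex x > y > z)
2*x^2 + 2*y^2 + 2*z^2 - 3

First, the degree is 2 — a closed, bounded, convex surface; a quadric.
Then, by symmetry, the surface is invariant under rotation about z: p = q(x² + y², z); mirror symmetry z ↦ −z ⇒ only even powers of z.
Then, reading off the gridlines: a circular section at z = 0 has radius between 1 and 2.
Finally, matching integer coefficients to the picture gives p.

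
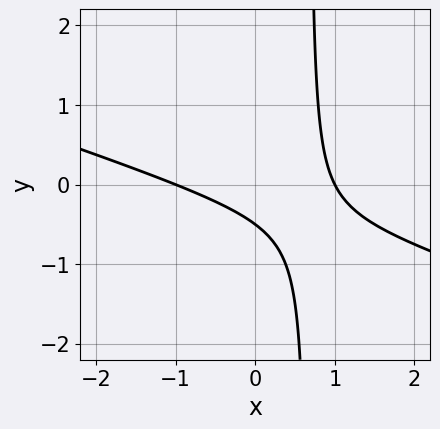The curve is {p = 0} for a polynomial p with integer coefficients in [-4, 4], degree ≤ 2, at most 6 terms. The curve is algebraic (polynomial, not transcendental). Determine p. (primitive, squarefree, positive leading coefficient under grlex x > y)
1. Degree: no degree-1 curve has this shape, so deg p = 2.
2. Reading off the gridlines: among the integer gridlines, it crosses the x-axis at x ∈ {-1, 1}.
3. These observations pin down the coefficients.

x^2 + 3*x*y - 2*y - 1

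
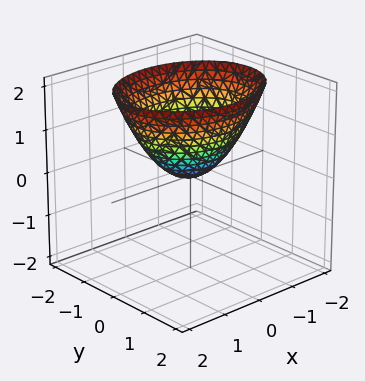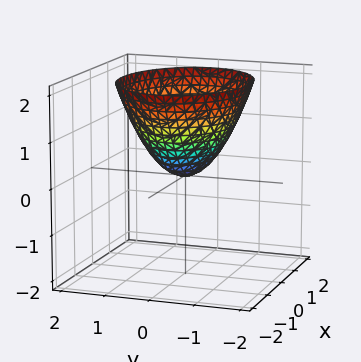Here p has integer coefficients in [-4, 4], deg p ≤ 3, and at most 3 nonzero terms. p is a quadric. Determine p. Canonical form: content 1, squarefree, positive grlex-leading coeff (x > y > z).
(a) The degree is 2 — a paraboloid; a quadric.
(b) Symmetries: it's symmetric under y → −y, forcing even powers of y; it's symmetric under x → −x, forcing even powers of x.
(c) Checking where it meets the axes: it crosses the y-axis at the gridline y = 0; it meets the x-axis at x = 0 (among the integer gridlines); it crosses the z-axis at the gridline z = 0.
(d) These observations pin down the coefficients.

2*x^2 + 3*y^2 - 3*z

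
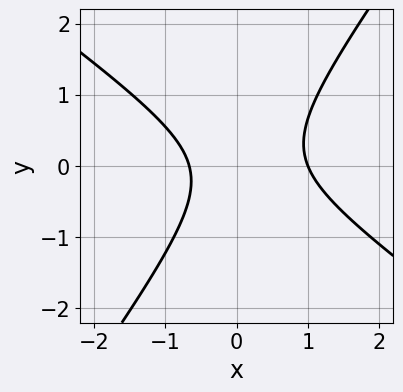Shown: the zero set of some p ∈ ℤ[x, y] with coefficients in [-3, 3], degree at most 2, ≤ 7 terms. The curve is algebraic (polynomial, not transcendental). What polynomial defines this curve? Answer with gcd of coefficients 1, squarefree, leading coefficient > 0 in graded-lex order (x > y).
3*x^2 + 2*x*y - 3*y^2 - x - 2

First, deg p = 2. A generic line meets the curve in up to 2 points.
Then, from the axis intercepts and sections: the curve avoids every integer y-axis point in the box; it crosses the x-axis at the gridline x = 1.
Finally, matching integer coefficients to the picture gives p.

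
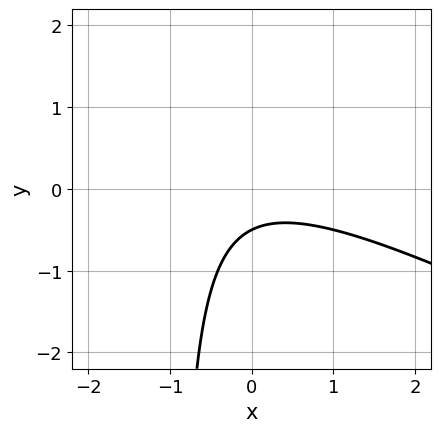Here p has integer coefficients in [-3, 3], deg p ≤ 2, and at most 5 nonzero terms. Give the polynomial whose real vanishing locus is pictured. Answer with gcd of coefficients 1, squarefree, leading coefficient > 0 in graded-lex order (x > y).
Degree: a generic line meets the curve in up to 2 points, so deg p = 2.
From the visible intercepts: the curve avoids every integer x-axis point in the box.
Matching integer coefficients to the picture gives p.

x^2 + 2*x*y + 2*y + 1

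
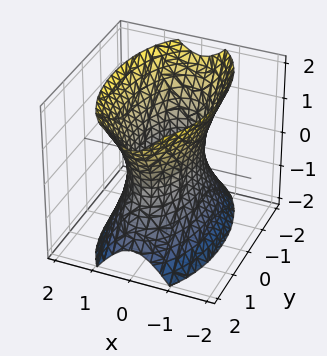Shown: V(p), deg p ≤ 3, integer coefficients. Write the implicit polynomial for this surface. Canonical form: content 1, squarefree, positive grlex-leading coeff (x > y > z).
3*x^2 + y^2 - z^2 - 2

The degree is 2 — one connected sheet with a waist; a quadric.
Symmetries: the x ↦ −x reflection is a symmetry, so x appears only in even powers; mirror symmetry y ↦ −y ⇒ only even powers of y; mirror symmetry z ↦ −z ⇒ only even powers of z.
Observable constraints: no z-intercept at any integer in the box.
Together with the visible shape, these determine p as stated.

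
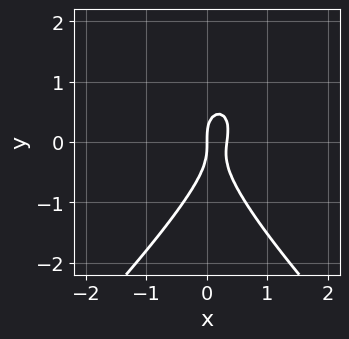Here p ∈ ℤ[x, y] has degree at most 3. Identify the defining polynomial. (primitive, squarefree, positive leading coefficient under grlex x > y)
First, the degree is 3 — a generic line meets the curve in up to 3 points.
Next, checking where it meets the axes: it meets the y-axis at y = 0 (among the integer gridlines); it crosses the x-axis at the gridline x = 0.
Finally, the integer polynomial consistent with all of this is the stated p.

x^2*y - y^3 - 3*x^2 + x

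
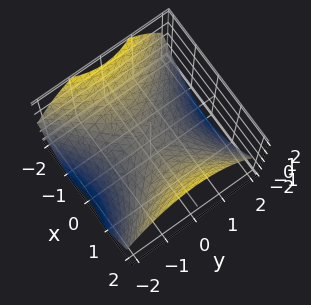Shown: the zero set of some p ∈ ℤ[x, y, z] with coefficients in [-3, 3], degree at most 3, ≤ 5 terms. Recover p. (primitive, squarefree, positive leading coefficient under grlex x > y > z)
x^2 - y^2 - 2*z

1. The degree is 2 — a saddle surface; a quadric.
2. Symmetries: mirror symmetry x ↦ −x ⇒ only even powers of x; it's symmetric under y → −y, forcing even powers of y.
3. Observable constraints: one y-axis crossing is at y = 0; it meets the z-axis at z = 0 (among the integer gridlines); it crosses the x-axis at the gridline x = 0.
4. Fitting integer coefficients to these (and the overall shape) gives p.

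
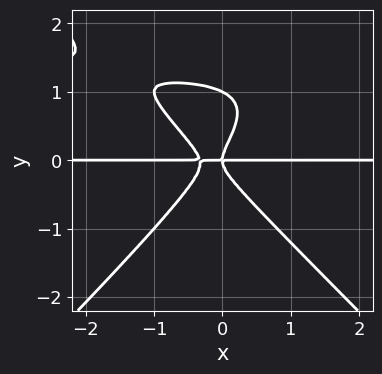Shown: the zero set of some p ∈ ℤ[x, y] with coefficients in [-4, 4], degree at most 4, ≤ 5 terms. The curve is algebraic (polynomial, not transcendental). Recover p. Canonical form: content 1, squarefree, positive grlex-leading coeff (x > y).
First, deg p = 4. The shape is more complex than any degree-3 curve.
Next, from the visible intercepts: the visible x-axis segment lies entirely on the curve; among the integer gridlines, it crosses the y-axis at y ∈ {0, 1}.
Finally, putting this together gives p.

2*x^2*y^2 - 2*y^4 - 3*x^2*y + 2*y^3 - x*y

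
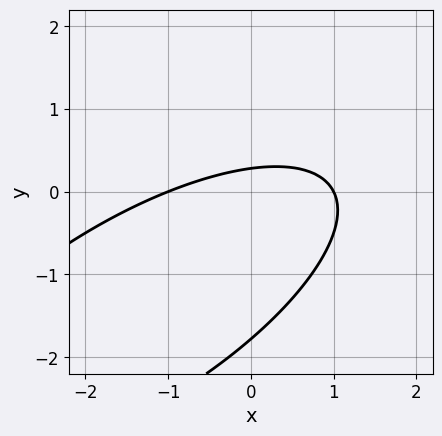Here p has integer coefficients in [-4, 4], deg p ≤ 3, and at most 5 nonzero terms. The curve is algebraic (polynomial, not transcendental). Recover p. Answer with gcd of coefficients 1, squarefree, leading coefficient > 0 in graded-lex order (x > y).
x^2 - 2*x*y + 2*y^2 + 3*y - 1

(a) Degree: a generic line meets the curve in up to 2 points, so deg p = 2.
(b) Checking where it meets the axes: the x-axis gridline crossings are at x ∈ {-1, 1}.
(c) Fitting integer coefficients to these (and the overall shape) gives p.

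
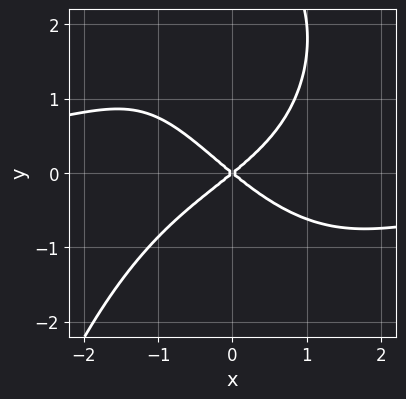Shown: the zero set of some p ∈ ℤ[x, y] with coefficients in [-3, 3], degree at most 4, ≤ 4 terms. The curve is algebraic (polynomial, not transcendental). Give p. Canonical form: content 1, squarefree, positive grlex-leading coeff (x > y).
x^3*y + y^3 + 2*x^2 - 3*y^2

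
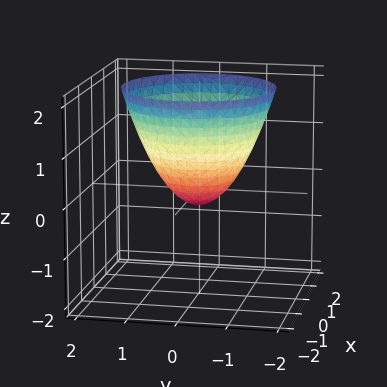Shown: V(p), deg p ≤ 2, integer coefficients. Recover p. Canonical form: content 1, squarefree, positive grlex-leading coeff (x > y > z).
3*x^2 + 3*y^2 - 3*z - 1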